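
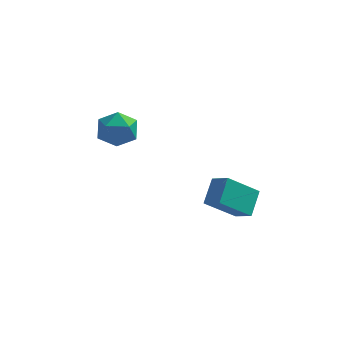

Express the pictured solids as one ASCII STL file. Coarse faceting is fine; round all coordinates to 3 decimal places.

solid 
facet normal -0.667 -0.392 0.633
outer loop
vertex 3.436 -3.088 -3.32
vertex 3.606 -1.847 -2.373
vertex 2.566 -2.531 -3.892
endloop
endfacet
facet normal -0.109 -0.790 -0.603
outer loop
vertex 3.994 -1.693 -5.247
vertex 3.436 -3.088 -3.32
vertex 2.566 -2.531 -3.892
endloop
endfacet
facet normal -0.667 -0.392 0.633
outer loop
vertex 2.566 -2.531 -3.892
vertex 3.606 -1.847 -2.373
vertex 2.737 -1.291 -2.945
endloop
endfacet
facet normal -0.737 0.472 -0.485
outer loop
vertex 2.737 -1.291 -2.945
vertex 3.994 -1.693 -5.247
vertex 2.566 -2.531 -3.892
endloop
endfacet
facet normal 0.737 -0.471 0.485
outer loop
vertex 3.436 -3.088 -3.32
vertex 5.034 -1.009 -3.728
vertex 3.606 -1.847 -2.373
endloop
endfacet
facet normal -0.108 -0.790 -0.603
outer loop
vertex 4.863 -2.249 -4.675
vertex 3.436 -3.088 -3.32
vertex 3.994 -1.693 -5.247
endloop
endfacet
facet normal 0.737 -0.471 0.484
outer loop
vertex 4.863 -2.249 -4.675
vertex 5.034 -1.009 -3.728
vertex 3.436 -3.088 -3.32
endloop
endfacet
facet normal 0.109 0.790 0.603
outer loop
vertex 3.606 -1.847 -2.373
vertex 5.034 -1.009 -3.728
vertex 2.737 -1.291 -2.945
endloop
endfacet
facet normal -0.737 0.471 -0.485
outer loop
vertex 4.164 -0.452 -4.3
vertex 3.994 -1.693 -5.247
vertex 2.737 -1.291 -2.945
endloop
endfacet
facet normal 0.109 0.790 0.604
outer loop
vertex 2.737 -1.291 -2.945
vertex 5.034 -1.009 -3.728
vertex 4.164 -0.452 -4.3
endloop
endfacet
facet normal 0.667 0.392 -0.633
outer loop
vertex 4.164 -0.452 -4.3
vertex 4.863 -2.249 -4.675
vertex 3.994 -1.693 -5.247
endloop
endfacet
facet normal 0.667 0.392 -0.633
outer loop
vertex 5.034 -1.009 -3.728
vertex 4.863 -2.249 -4.675
vertex 4.164 -0.452 -4.3
endloop
endfacet
facet normal -0.975 0.057 -0.215
outer loop
vertex -2.873 -0.078 -1.114
vertex -2.994 -1.213 -0.869
vertex -3.133 -0.416 -0.027
endloop
endfacet
facet normal -0.732 0.680 0.036
outer loop
vertex -2.873 -0.078 -1.114
vertex -3.133 -0.416 -0.027
vertex -2.352 0.434 -0.203
endloop
endfacet
facet normal -0.202 0.899 -0.389
outer loop
vertex -2.873 -0.078 -1.114
vertex -2.352 0.434 -0.203
vertex -1.731 0.162 -1.153
endloop
endfacet
facet normal -0.117 0.412 -0.904
outer loop
vertex -2.873 -0.078 -1.114
vertex -1.731 0.162 -1.153
vertex -2.128 -0.856 -1.565
endloop
endfacet
facet normal -0.595 -0.108 -0.796
outer loop
vertex -2.873 -0.078 -1.114
vertex -2.128 -0.856 -1.565
vertex -2.994 -1.213 -0.869
endloop
endfacet
facet normal -0.460 0.565 0.685
outer loop
vertex -2.352 0.434 -0.203
vertex -3.133 -0.416 -0.027
vertex -2.152 -0.384 0.605
endloop
endfacet
facet normal -0.852 -0.443 0.278
outer loop
vertex -3.133 -0.416 -0.027
vertex -2.994 -1.213 -0.869
vertex -2.549 -1.402 0.193
endloop
endfacet
facet normal -0.238 -0.711 -0.661
outer loop
vertex -2.994 -1.213 -0.869
vertex -2.128 -0.856 -1.565
vertex -1.928 -1.674 -0.757
endloop
endfacet
facet normal 0.534 0.130 -0.835
outer loop
vertex -2.128 -0.856 -1.565
vertex -1.731 0.162 -1.153
vertex -1.147 -0.824 -0.933
endloop
endfacet
facet normal 0.397 0.918 -0.003
outer loop
vertex -1.731 0.162 -1.153
vertex -2.352 0.434 -0.203
vertex -1.286 -0.027 -0.091
endloop
endfacet
facet normal 0.117 -0.412 0.904
outer loop
vertex -1.407 -1.162 0.154
vertex -2.152 -0.384 0.605
vertex -2.549 -1.402 0.193
endloop
endfacet
facet normal 0.202 -0.899 0.389
outer loop
vertex -1.407 -1.162 0.154
vertex -2.549 -1.402 0.193
vertex -1.928 -1.674 -0.757
endloop
endfacet
facet normal 0.732 -0.680 -0.036
outer loop
vertex -1.407 -1.162 0.154
vertex -1.928 -1.674 -0.757
vertex -1.147 -0.824 -0.933
endloop
endfacet
facet normal 0.975 -0.057 0.215
outer loop
vertex -1.407 -1.162 0.154
vertex -1.147 -0.824 -0.933
vertex -1.286 -0.027 -0.091
endloop
endfacet
facet normal 0.595 0.108 0.796
outer loop
vertex -1.407 -1.162 0.154
vertex -1.286 -0.027 -0.091
vertex -2.152 -0.384 0.605
endloop
endfacet
facet normal -0.534 -0.130 0.835
outer loop
vertex -2.549 -1.402 0.193
vertex -2.152 -0.384 0.605
vertex -3.133 -0.416 -0.027
endloop
endfacet
facet normal -0.397 -0.918 0.003
outer loop
vertex -1.928 -1.674 -0.757
vertex -2.549 -1.402 0.193
vertex -2.994 -1.213 -0.869
endloop
endfacet
facet normal 0.460 -0.565 -0.685
outer loop
vertex -1.147 -0.824 -0.933
vertex -1.928 -1.674 -0.757
vertex -2.128 -0.856 -1.565
endloop
endfacet
facet normal 0.852 0.443 -0.278
outer loop
vertex -1.286 -0.027 -0.091
vertex -1.147 -0.824 -0.933
vertex -1.731 0.162 -1.153
endloop
endfacet
facet normal 0.238 0.711 0.661
outer loop
vertex -2.152 -0.384 0.605
vertex -1.286 -0.027 -0.091
vertex -2.352 0.434 -0.203
endloop
endfacet

endsolid


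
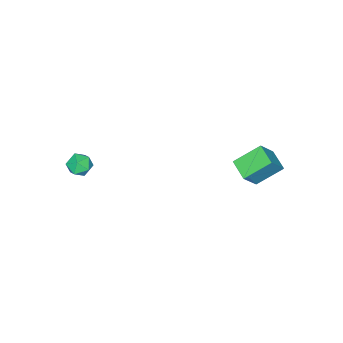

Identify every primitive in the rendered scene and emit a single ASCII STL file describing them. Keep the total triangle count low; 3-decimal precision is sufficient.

solid 
facet normal -0.644 0.517 0.564
outer loop
vertex -3.23 3.348 -0.109
vertex -2.63 4.491 -0.472
vertex -4.279 3.481 -1.427
endloop
endfacet
facet normal -0.448 -0.852 0.270
outer loop
vertex -3.07 2.509 -2.488
vertex -3.23 3.348 -0.109
vertex -4.279 3.481 -1.427
endloop
endfacet
facet normal -0.643 0.516 0.565
outer loop
vertex -4.279 3.481 -1.427
vertex -2.63 4.491 -0.472
vertex -3.68 4.624 -1.789
endloop
endfacet
facet normal -0.621 0.079 -0.780
outer loop
vertex -3.68 4.624 -1.789
vertex -3.07 2.509 -2.488
vertex -4.279 3.481 -1.427
endloop
endfacet
facet normal 0.621 -0.078 0.780
outer loop
vertex -3.23 3.348 -0.109
vertex -1.421 3.519 -1.533
vertex -2.63 4.491 -0.472
endloop
endfacet
facet normal -0.447 -0.852 0.271
outer loop
vertex -2.02 2.376 -1.171
vertex -3.23 3.348 -0.109
vertex -3.07 2.509 -2.488
endloop
endfacet
facet normal 0.621 -0.079 0.780
outer loop
vertex -2.02 2.376 -1.171
vertex -1.421 3.519 -1.533
vertex -3.23 3.348 -0.109
endloop
endfacet
facet normal 0.448 0.852 -0.271
outer loop
vertex -2.63 4.491 -0.472
vertex -1.421 3.519 -1.533
vertex -3.68 4.624 -1.789
endloop
endfacet
facet normal -0.621 0.079 -0.780
outer loop
vertex -2.47 3.652 -2.851
vertex -3.07 2.509 -2.488
vertex -3.68 4.624 -1.789
endloop
endfacet
facet normal 0.448 0.852 -0.270
outer loop
vertex -3.68 4.624 -1.789
vertex -1.421 3.519 -1.533
vertex -2.47 3.652 -2.851
endloop
endfacet
facet normal 0.643 -0.517 -0.565
outer loop
vertex -2.47 3.652 -2.851
vertex -2.02 2.376 -1.171
vertex -3.07 2.509 -2.488
endloop
endfacet
facet normal 0.644 -0.516 -0.565
outer loop
vertex -1.421 3.519 -1.533
vertex -2.02 2.376 -1.171
vertex -2.47 3.652 -2.851
endloop
endfacet
facet normal -0.059 0.056 0.997
outer loop
vertex 3.25 -3.392 -0.001
vertex 3.508 -4.168 0.058
vertex 4.052 -3.555 0.056
endloop
endfacet
facet normal 0.090 0.695 0.714
outer loop
vertex 3.25 -3.392 -0.001
vertex 4.052 -3.555 0.056
vertex 3.786 -2.982 -0.468
endloop
endfacet
facet normal -0.434 0.863 0.259
outer loop
vertex 3.25 -3.392 -0.001
vertex 3.786 -2.982 -0.468
vertex 3.077 -3.242 -0.789
endloop
endfacet
facet normal -0.907 0.329 0.262
outer loop
vertex 3.25 -3.392 -0.001
vertex 3.077 -3.242 -0.789
vertex 2.905 -3.975 -0.464
endloop
endfacet
facet normal -0.676 -0.170 0.717
outer loop
vertex 3.25 -3.392 -0.001
vertex 2.905 -3.975 -0.464
vertex 3.508 -4.168 0.058
endloop
endfacet
facet normal 0.695 0.634 0.340
outer loop
vertex 3.786 -2.982 -0.468
vertex 4.052 -3.555 0.056
vertex 4.375 -3.505 -0.696
endloop
endfacet
facet normal 0.452 -0.399 0.798
outer loop
vertex 4.052 -3.555 0.056
vertex 3.508 -4.168 0.058
vertex 4.203 -4.238 -0.371
endloop
endfacet
facet normal -0.544 -0.764 0.346
outer loop
vertex 3.508 -4.168 0.058
vertex 2.905 -3.975 -0.464
vertex 3.494 -4.498 -0.692
endloop
endfacet
facet normal -0.919 0.042 -0.392
outer loop
vertex 2.905 -3.975 -0.464
vertex 3.077 -3.242 -0.789
vertex 3.228 -3.925 -1.216
endloop
endfacet
facet normal -0.153 0.906 -0.396
outer loop
vertex 3.077 -3.242 -0.789
vertex 3.786 -2.982 -0.468
vertex 3.772 -3.312 -1.218
endloop
endfacet
facet normal 0.907 -0.329 -0.262
outer loop
vertex 4.03 -4.088 -1.159
vertex 4.375 -3.505 -0.696
vertex 4.203 -4.238 -0.371
endloop
endfacet
facet normal 0.434 -0.863 -0.259
outer loop
vertex 4.03 -4.088 -1.159
vertex 4.203 -4.238 -0.371
vertex 3.494 -4.498 -0.692
endloop
endfacet
facet normal -0.090 -0.695 -0.714
outer loop
vertex 4.03 -4.088 -1.159
vertex 3.494 -4.498 -0.692
vertex 3.228 -3.925 -1.216
endloop
endfacet
facet normal 0.059 -0.056 -0.997
outer loop
vertex 4.03 -4.088 -1.159
vertex 3.228 -3.925 -1.216
vertex 3.772 -3.312 -1.218
endloop
endfacet
facet normal 0.676 0.170 -0.717
outer loop
vertex 4.03 -4.088 -1.159
vertex 3.772 -3.312 -1.218
vertex 4.375 -3.505 -0.696
endloop
endfacet
facet normal 0.919 -0.042 0.392
outer loop
vertex 4.203 -4.238 -0.371
vertex 4.375 -3.505 -0.696
vertex 4.052 -3.555 0.056
endloop
endfacet
facet normal 0.153 -0.906 0.396
outer loop
vertex 3.494 -4.498 -0.692
vertex 4.203 -4.238 -0.371
vertex 3.508 -4.168 0.058
endloop
endfacet
facet normal -0.695 -0.634 -0.340
outer loop
vertex 3.228 -3.925 -1.216
vertex 3.494 -4.498 -0.692
vertex 2.905 -3.975 -0.464
endloop
endfacet
facet normal -0.452 0.399 -0.798
outer loop
vertex 3.772 -3.312 -1.218
vertex 3.228 -3.925 -1.216
vertex 3.077 -3.242 -0.789
endloop
endfacet
facet normal 0.544 0.764 -0.346
outer loop
vertex 4.375 -3.505 -0.696
vertex 3.772 -3.312 -1.218
vertex 3.786 -2.982 -0.468
endloop
endfacet

endsolid


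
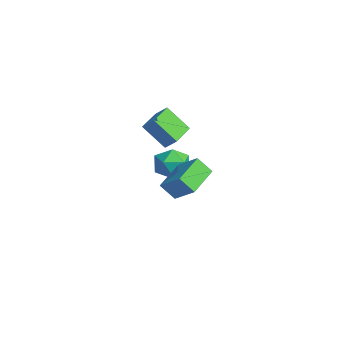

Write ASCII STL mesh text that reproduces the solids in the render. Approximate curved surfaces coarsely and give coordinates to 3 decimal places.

solid 
facet normal -0.164 0.960 -0.229
outer loop
vertex -3.364 2.278 -2.973
vertex -4.505 2.087 -2.958
vertex -3.96 2.411 -1.99
endloop
endfacet
facet normal 0.439 0.887 0.146
outer loop
vertex -3.364 2.278 -2.973
vertex -3.96 2.411 -1.99
vertex -2.925 1.896 -1.973
endloop
endfacet
facet normal 0.870 0.445 -0.212
outer loop
vertex -3.364 2.278 -2.973
vertex -2.925 1.896 -1.973
vertex -2.83 1.254 -2.93
endloop
endfacet
facet normal 0.534 0.245 -0.809
outer loop
vertex -3.364 2.278 -2.973
vertex -2.83 1.254 -2.93
vertex -3.806 1.372 -3.539
endloop
endfacet
facet normal -0.105 0.563 -0.820
outer loop
vertex -3.364 2.278 -2.973
vertex -3.806 1.372 -3.539
vertex -4.505 2.087 -2.958
endloop
endfacet
facet normal 0.275 0.577 0.769
outer loop
vertex -2.925 1.896 -1.973
vertex -3.96 2.411 -1.99
vertex -3.794 1.468 -1.341
endloop
endfacet
facet normal -0.700 0.695 0.162
outer loop
vertex -3.96 2.411 -1.99
vertex -4.505 2.087 -2.958
vertex -4.77 1.586 -1.95
endloop
endfacet
facet normal -0.605 0.054 -0.795
outer loop
vertex -4.505 2.087 -2.958
vertex -3.806 1.372 -3.539
vertex -4.675 0.944 -2.907
endloop
endfacet
facet normal 0.430 -0.459 -0.777
outer loop
vertex -3.806 1.372 -3.539
vertex -2.83 1.254 -2.93
vertex -3.64 0.429 -2.89
endloop
endfacet
facet normal 0.973 -0.136 0.188
outer loop
vertex -2.83 1.254 -2.93
vertex -2.925 1.896 -1.973
vertex -3.095 0.753 -1.922
endloop
endfacet
facet normal -0.534 -0.245 0.809
outer loop
vertex -4.236 0.562 -1.907
vertex -3.794 1.468 -1.341
vertex -4.77 1.586 -1.95
endloop
endfacet
facet normal -0.870 -0.445 0.212
outer loop
vertex -4.236 0.562 -1.907
vertex -4.77 1.586 -1.95
vertex -4.675 0.944 -2.907
endloop
endfacet
facet normal -0.439 -0.887 -0.146
outer loop
vertex -4.236 0.562 -1.907
vertex -4.675 0.944 -2.907
vertex -3.64 0.429 -2.89
endloop
endfacet
facet normal 0.164 -0.960 0.229
outer loop
vertex -4.236 0.562 -1.907
vertex -3.64 0.429 -2.89
vertex -3.095 0.753 -1.922
endloop
endfacet
facet normal 0.105 -0.563 0.820
outer loop
vertex -4.236 0.562 -1.907
vertex -3.095 0.753 -1.922
vertex -3.794 1.468 -1.341
endloop
endfacet
facet normal -0.430 0.459 0.777
outer loop
vertex -4.77 1.586 -1.95
vertex -3.794 1.468 -1.341
vertex -3.96 2.411 -1.99
endloop
endfacet
facet normal -0.973 0.136 -0.188
outer loop
vertex -4.675 0.944 -2.907
vertex -4.77 1.586 -1.95
vertex -4.505 2.087 -2.958
endloop
endfacet
facet normal -0.275 -0.577 -0.769
outer loop
vertex -3.64 0.429 -2.89
vertex -4.675 0.944 -2.907
vertex -3.806 1.372 -3.539
endloop
endfacet
facet normal 0.700 -0.695 -0.162
outer loop
vertex -3.095 0.753 -1.922
vertex -3.64 0.429 -2.89
vertex -2.83 1.254 -2.93
endloop
endfacet
facet normal 0.605 -0.054 0.795
outer loop
vertex -3.794 1.468 -1.341
vertex -3.095 0.753 -1.922
vertex -2.925 1.896 -1.973
endloop
endfacet
facet normal -0.492 -0.562 -0.665
outer loop
vertex -3.129 -0.389 0.946
vertex -4.635 0.742 1.104
vertex -2.462 0.696 -0.463
endloop
endfacet
facet normal 0.797 -0.598 -0.084
outer loop
vertex -2.005 1.218 0.156
vertex -3.129 -0.389 0.946
vertex -2.462 0.696 -0.463
endloop
endfacet
facet normal -0.492 -0.562 -0.665
outer loop
vertex -2.462 0.696 -0.463
vertex -4.635 0.742 1.104
vertex -3.968 1.827 -0.305
endloop
endfacet
facet normal 0.351 0.572 -0.741
outer loop
vertex -3.968 1.827 -0.305
vertex -2.005 1.218 0.156
vertex -2.462 0.696 -0.463
endloop
endfacet
facet normal -0.351 -0.572 0.741
outer loop
vertex -3.129 -0.389 0.946
vertex -4.178 1.264 1.723
vertex -4.635 0.742 1.104
endloop
endfacet
facet normal 0.797 -0.598 -0.084
outer loop
vertex -2.672 0.133 1.565
vertex -3.129 -0.389 0.946
vertex -2.005 1.218 0.156
endloop
endfacet
facet normal -0.351 -0.572 0.741
outer loop
vertex -2.672 0.133 1.565
vertex -4.178 1.264 1.723
vertex -3.129 -0.389 0.946
endloop
endfacet
facet normal -0.797 0.598 0.084
outer loop
vertex -4.635 0.742 1.104
vertex -4.178 1.264 1.723
vertex -3.968 1.827 -0.305
endloop
endfacet
facet normal 0.351 0.572 -0.741
outer loop
vertex -3.511 2.349 0.314
vertex -2.005 1.218 0.156
vertex -3.968 1.827 -0.305
endloop
endfacet
facet normal -0.797 0.598 0.084
outer loop
vertex -3.968 1.827 -0.305
vertex -4.178 1.264 1.723
vertex -3.511 2.349 0.314
endloop
endfacet
facet normal 0.492 0.562 0.665
outer loop
vertex -3.511 2.349 0.314
vertex -2.672 0.133 1.565
vertex -2.005 1.218 0.156
endloop
endfacet
facet normal 0.492 0.562 0.665
outer loop
vertex -4.178 1.264 1.723
vertex -2.672 0.133 1.565
vertex -3.511 2.349 0.314
endloop
endfacet
facet normal -0.666 -0.462 -0.585
outer loop
vertex 2.679 -0.922 -0.526
vertex 1.232 0.423 0.058
vertex 2.975 -0.214 -1.422
endloop
endfacet
facet normal 0.702 -0.653 -0.284
outer loop
vertex 4.028 0.517 -0.498
vertex 2.679 -0.922 -0.526
vertex 2.975 -0.214 -1.422
endloop
endfacet
facet normal -0.666 -0.463 -0.585
outer loop
vertex 2.975 -0.214 -1.422
vertex 1.232 0.423 0.058
vertex 1.528 1.131 -0.839
endloop
endfacet
facet normal 0.251 0.599 -0.760
outer loop
vertex 1.528 1.131 -0.839
vertex 4.028 0.517 -0.498
vertex 2.975 -0.214 -1.422
endloop
endfacet
facet normal -0.251 -0.600 0.760
outer loop
vertex 2.679 -0.922 -0.526
vertex 2.285 1.154 0.982
vertex 1.232 0.423 0.058
endloop
endfacet
facet normal 0.702 -0.653 -0.284
outer loop
vertex 3.732 -0.191 0.399
vertex 2.679 -0.922 -0.526
vertex 4.028 0.517 -0.498
endloop
endfacet
facet normal -0.251 -0.600 0.760
outer loop
vertex 3.732 -0.191 0.399
vertex 2.285 1.154 0.982
vertex 2.679 -0.922 -0.526
endloop
endfacet
facet normal -0.702 0.653 0.284
outer loop
vertex 1.232 0.423 0.058
vertex 2.285 1.154 0.982
vertex 1.528 1.131 -0.839
endloop
endfacet
facet normal 0.251 0.600 -0.760
outer loop
vertex 2.581 1.862 0.086
vertex 4.028 0.517 -0.498
vertex 1.528 1.131 -0.839
endloop
endfacet
facet normal -0.702 0.653 0.284
outer loop
vertex 1.528 1.131 -0.839
vertex 2.285 1.154 0.982
vertex 2.581 1.862 0.086
endloop
endfacet
facet normal 0.666 0.463 0.585
outer loop
vertex 2.581 1.862 0.086
vertex 3.732 -0.191 0.399
vertex 4.028 0.517 -0.498
endloop
endfacet
facet normal 0.666 0.463 0.585
outer loop
vertex 2.285 1.154 0.982
vertex 3.732 -0.191 0.399
vertex 2.581 1.862 0.086
endloop
endfacet

endsolid


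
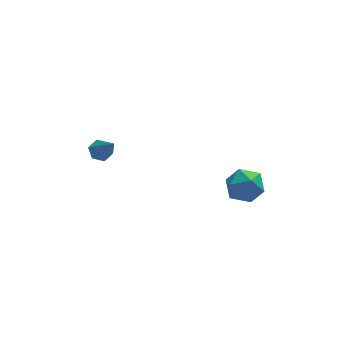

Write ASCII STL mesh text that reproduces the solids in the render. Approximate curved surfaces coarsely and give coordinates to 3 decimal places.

solid 
facet normal -0.263 0.581 -0.770
outer loop
vertex -3.218 -0.439 1.557
vertex -3.846 -0.359 1.832
vertex -3.34 0.082 1.992
endloop
endfacet
facet normal 0.984 0.131 0.119
outer loop
vertex -3.218 -0.439 1.557
vertex -3.34 0.082 1.992
vertex -3.294 -1.581 3.448
endloop
endfacet
facet normal -0.263 0.581 -0.770
outer loop
vertex -3.34 0.082 1.992
vertex -3.846 -0.359 1.832
vertex -3.968 0.162 2.267
endloop
endfacet
facet normal 0.381 0.615 0.690
outer loop
vertex -3.34 0.082 1.992
vertex -3.968 0.162 2.267
vertex -3.294 -1.581 3.448
endloop
endfacet
facet normal -0.263 0.581 -0.770
outer loop
vertex -3.968 0.162 2.267
vertex -3.846 -0.359 1.832
vertex -4.474 -0.279 2.107
endloop
endfacet
facet normal -0.531 0.325 0.783
outer loop
vertex -3.968 0.162 2.267
vertex -4.474 -0.279 2.107
vertex -3.294 -1.581 3.448
endloop
endfacet
facet normal -0.263 0.582 -0.769
outer loop
vertex -4.474 -0.279 2.107
vertex -3.846 -0.359 1.832
vertex -4.352 -0.8 1.671
endloop
endfacet
facet normal -0.840 -0.450 0.303
outer loop
vertex -4.474 -0.279 2.107
vertex -4.352 -0.8 1.671
vertex -3.294 -1.581 3.448
endloop
endfacet
facet normal -0.263 0.582 -0.769
outer loop
vertex -4.352 -0.8 1.671
vertex -3.846 -0.359 1.832
vertex -3.724 -0.88 1.396
endloop
endfacet
facet normal -0.237 -0.933 -0.269
outer loop
vertex -4.352 -0.8 1.671
vertex -3.724 -0.88 1.396
vertex -3.294 -1.581 3.448
endloop
endfacet
facet normal -0.263 0.582 -0.769
outer loop
vertex -3.724 -0.88 1.396
vertex -3.846 -0.359 1.832
vertex -3.218 -0.439 1.557
endloop
endfacet
facet normal 0.675 -0.643 -0.361
outer loop
vertex -3.724 -0.88 1.396
vertex -3.218 -0.439 1.557
vertex -3.294 -1.581 3.448
endloop
endfacet
facet normal -0.330 0.879 -0.343
outer loop
vertex 3.078 -2.36 -0.837
vertex 2.395 -2.254 0.09
vertex 3.474 -1.839 0.117
endloop
endfacet
facet normal 0.341 0.758 -0.556
outer loop
vertex 3.078 -2.36 -0.837
vertex 3.474 -1.839 0.117
vertex 4.153 -2.572 -0.466
endloop
endfacet
facet normal 0.349 0.149 -0.925
outer loop
vertex 3.078 -2.36 -0.837
vertex 4.153 -2.572 -0.466
vertex 3.493 -3.439 -0.854
endloop
endfacet
facet normal -0.318 -0.107 -0.942
outer loop
vertex 3.078 -2.36 -0.837
vertex 3.493 -3.439 -0.854
vertex 2.406 -3.243 -0.51
endloop
endfacet
facet normal -0.736 0.345 -0.582
outer loop
vertex 3.078 -2.36 -0.837
vertex 2.406 -3.243 -0.51
vertex 2.395 -2.254 0.09
endloop
endfacet
facet normal 0.744 0.668 0.027
outer loop
vertex 4.153 -2.572 -0.466
vertex 3.474 -1.839 0.117
vertex 4.134 -2.597 0.69
endloop
endfacet
facet normal -0.342 0.864 0.370
outer loop
vertex 3.474 -1.839 0.117
vertex 2.395 -2.254 0.09
vertex 3.047 -2.401 1.034
endloop
endfacet
facet normal -1.000 -0.001 -0.016
outer loop
vertex 2.395 -2.254 0.09
vertex 2.406 -3.243 -0.51
vertex 2.387 -3.268 0.646
endloop
endfacet
facet normal -0.322 -0.733 -0.599
outer loop
vertex 2.406 -3.243 -0.51
vertex 3.493 -3.439 -0.854
vertex 3.066 -4.001 0.063
endloop
endfacet
facet normal 0.756 -0.319 -0.572
outer loop
vertex 3.493 -3.439 -0.854
vertex 4.153 -2.572 -0.466
vertex 4.145 -3.586 0.09
endloop
endfacet
facet normal 0.318 0.107 0.942
outer loop
vertex 3.462 -3.48 1.017
vertex 4.134 -2.597 0.69
vertex 3.047 -2.401 1.034
endloop
endfacet
facet normal -0.349 -0.149 0.925
outer loop
vertex 3.462 -3.48 1.017
vertex 3.047 -2.401 1.034
vertex 2.387 -3.268 0.646
endloop
endfacet
facet normal -0.341 -0.758 0.556
outer loop
vertex 3.462 -3.48 1.017
vertex 2.387 -3.268 0.646
vertex 3.066 -4.001 0.063
endloop
endfacet
facet normal 0.330 -0.879 0.343
outer loop
vertex 3.462 -3.48 1.017
vertex 3.066 -4.001 0.063
vertex 4.145 -3.586 0.09
endloop
endfacet
facet normal 0.736 -0.345 0.582
outer loop
vertex 3.462 -3.48 1.017
vertex 4.145 -3.586 0.09
vertex 4.134 -2.597 0.69
endloop
endfacet
facet normal 0.322 0.733 0.599
outer loop
vertex 3.047 -2.401 1.034
vertex 4.134 -2.597 0.69
vertex 3.474 -1.839 0.117
endloop
endfacet
facet normal -0.756 0.319 0.572
outer loop
vertex 2.387 -3.268 0.646
vertex 3.047 -2.401 1.034
vertex 2.395 -2.254 0.09
endloop
endfacet
facet normal -0.744 -0.668 -0.027
outer loop
vertex 3.066 -4.001 0.063
vertex 2.387 -3.268 0.646
vertex 2.406 -3.243 -0.51
endloop
endfacet
facet normal 0.342 -0.864 -0.370
outer loop
vertex 4.145 -3.586 0.09
vertex 3.066 -4.001 0.063
vertex 3.493 -3.439 -0.854
endloop
endfacet
facet normal 1.000 0.001 0.016
outer loop
vertex 4.134 -2.597 0.69
vertex 4.145 -3.586 0.09
vertex 4.153 -2.572 -0.466
endloop
endfacet

endsolid


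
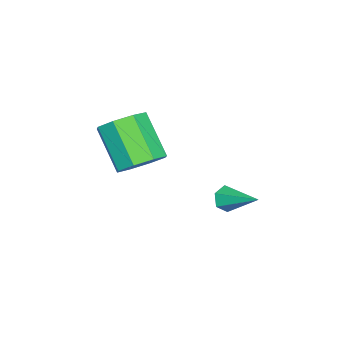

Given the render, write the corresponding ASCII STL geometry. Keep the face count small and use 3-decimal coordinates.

solid 
facet normal 0.425 0.553 -0.717
outer loop
vertex -0.816 0.477 -1.217
vertex -1.681 0.443 -1.756
vertex -1.297 1.067 -1.047
endloop
endfacet
facet normal 0.663 0.349 0.662
outer loop
vertex -0.816 0.477 -1.217
vertex -1.297 1.067 -1.047
vertex -1.713 -0.689 0.296
endloop
endfacet
facet normal 0.662 0.350 0.663
outer loop
vertex -1.713 -0.689 0.296
vertex -1.297 1.067 -1.047
vertex -2.195 -0.098 0.465
endloop
endfacet
facet normal -0.425 -0.552 0.717
outer loop
vertex -1.713 -0.689 0.296
vertex -2.195 -0.098 0.465
vertex -2.579 -0.723 -0.244
endloop
endfacet
facet normal 0.426 0.552 -0.717
outer loop
vertex -1.297 1.067 -1.047
vertex -1.681 0.443 -1.756
vertex -2.003 1.292 -1.293
endloop
endfacet
facet normal 0.033 0.782 0.622
outer loop
vertex -1.297 1.067 -1.047
vertex -2.003 1.292 -1.293
vertex -2.195 -0.098 0.465
endloop
endfacet
facet normal 0.033 0.782 0.622
outer loop
vertex -2.195 -0.098 0.465
vertex -2.003 1.292 -1.293
vertex -2.901 0.127 0.22
endloop
endfacet
facet normal -0.425 -0.552 0.717
outer loop
vertex -2.195 -0.098 0.465
vertex -2.901 0.127 0.22
vertex -2.579 -0.723 -0.244
endloop
endfacet
facet normal 0.425 0.552 -0.717
outer loop
vertex -2.003 1.292 -1.293
vertex -1.681 0.443 -1.756
vertex -2.521 1.02 -1.81
endloop
endfacet
facet normal -0.615 0.757 0.218
outer loop
vertex -2.003 1.292 -1.293
vertex -2.521 1.02 -1.81
vertex -2.901 0.127 0.22
endloop
endfacet
facet normal -0.617 0.757 0.217
outer loop
vertex -2.901 0.127 0.22
vertex -2.521 1.02 -1.81
vertex -3.418 -0.146 -0.297
endloop
endfacet
facet normal -0.425 -0.552 0.717
outer loop
vertex -2.901 0.127 0.22
vertex -3.418 -0.146 -0.297
vertex -2.579 -0.723 -0.244
endloop
endfacet
facet normal 0.425 0.552 -0.717
outer loop
vertex -2.521 1.02 -1.81
vertex -1.681 0.443 -1.756
vertex -2.547 0.409 -2.296
endloop
endfacet
facet normal -0.905 0.288 -0.314
outer loop
vertex -2.521 1.02 -1.81
vertex -2.547 0.409 -2.296
vertex -3.418 -0.146 -0.297
endloop
endfacet
facet normal -0.905 0.288 -0.314
outer loop
vertex -3.418 -0.146 -0.297
vertex -2.547 0.409 -2.296
vertex -3.444 -0.757 -0.783
endloop
endfacet
facet normal -0.425 -0.552 0.717
outer loop
vertex -3.418 -0.146 -0.297
vertex -3.444 -0.757 -0.783
vertex -2.579 -0.723 -0.244
endloop
endfacet
facet normal 0.425 0.552 -0.717
outer loop
vertex -2.547 0.409 -2.296
vertex -1.681 0.443 -1.756
vertex -2.065 -0.182 -2.465
endloop
endfacet
facet normal -0.662 -0.350 -0.663
outer loop
vertex -2.547 0.409 -2.296
vertex -2.065 -0.182 -2.465
vertex -3.444 -0.757 -0.783
endloop
endfacet
facet normal -0.663 -0.349 -0.663
outer loop
vertex -3.444 -0.757 -0.783
vertex -2.065 -0.182 -2.465
vertex -2.963 -1.347 -0.953
endloop
endfacet
facet normal -0.425 -0.553 0.717
outer loop
vertex -3.444 -0.757 -0.783
vertex -2.963 -1.347 -0.953
vertex -2.579 -0.723 -0.244
endloop
endfacet
facet normal 0.425 0.552 -0.717
outer loop
vertex -2.065 -0.182 -2.465
vertex -1.681 0.443 -1.756
vertex -1.359 -0.407 -2.22
endloop
endfacet
facet normal -0.033 -0.782 -0.622
outer loop
vertex -2.065 -0.182 -2.465
vertex -1.359 -0.407 -2.22
vertex -2.963 -1.347 -0.953
endloop
endfacet
facet normal -0.033 -0.782 -0.622
outer loop
vertex -2.963 -1.347 -0.953
vertex -1.359 -0.407 -2.22
vertex -2.257 -1.572 -0.707
endloop
endfacet
facet normal -0.426 -0.552 0.717
outer loop
vertex -2.963 -1.347 -0.953
vertex -2.257 -1.572 -0.707
vertex -2.579 -0.723 -0.244
endloop
endfacet
facet normal 0.425 0.552 -0.717
outer loop
vertex -1.359 -0.407 -2.22
vertex -1.681 0.443 -1.756
vertex -0.842 -0.134 -1.703
endloop
endfacet
facet normal 0.617 -0.757 -0.217
outer loop
vertex -1.359 -0.407 -2.22
vertex -0.842 -0.134 -1.703
vertex -2.257 -1.572 -0.707
endloop
endfacet
facet normal 0.616 -0.757 -0.218
outer loop
vertex -2.257 -1.572 -0.707
vertex -0.842 -0.134 -1.703
vertex -1.739 -1.3 -0.19
endloop
endfacet
facet normal -0.425 -0.552 0.717
outer loop
vertex -2.257 -1.572 -0.707
vertex -1.739 -1.3 -0.19
vertex -2.579 -0.723 -0.244
endloop
endfacet
facet normal 0.425 0.552 -0.717
outer loop
vertex -0.842 -0.134 -1.703
vertex -1.681 0.443 -1.756
vertex -0.816 0.477 -1.217
endloop
endfacet
facet normal 0.905 -0.288 0.314
outer loop
vertex -0.842 -0.134 -1.703
vertex -0.816 0.477 -1.217
vertex -1.739 -1.3 -0.19
endloop
endfacet
facet normal 0.905 -0.288 0.314
outer loop
vertex -1.739 -1.3 -0.19
vertex -0.816 0.477 -1.217
vertex -1.713 -0.689 0.296
endloop
endfacet
facet normal -0.425 -0.552 0.717
outer loop
vertex -1.739 -1.3 -0.19
vertex -1.713 -0.689 0.296
vertex -2.579 -0.723 -0.244
endloop
endfacet
facet normal -0.347 -0.828 -0.441
outer loop
vertex -3.107 3.267 -4.689
vertex -3.386 3.108 -4.171
vertex -3.679 3.45 -4.582
endloop
endfacet
facet normal 0.087 0.692 -0.717
outer loop
vertex -3.107 3.267 -4.689
vertex -3.679 3.45 -4.582
vertex -2.774 4.572 -3.389
endloop
endfacet
facet normal -0.346 -0.828 -0.442
outer loop
vertex -3.679 3.45 -4.582
vertex -3.386 3.108 -4.171
vertex -3.958 3.29 -4.064
endloop
endfacet
facet normal -0.686 0.712 -0.149
outer loop
vertex -3.679 3.45 -4.582
vertex -3.958 3.29 -4.064
vertex -2.774 4.572 -3.389
endloop
endfacet
facet normal -0.346 -0.828 -0.442
outer loop
vertex -3.958 3.29 -4.064
vertex -3.386 3.108 -4.171
vertex -3.665 2.948 -3.653
endloop
endfacet
facet normal -0.673 0.257 0.693
outer loop
vertex -3.958 3.29 -4.064
vertex -3.665 2.948 -3.653
vertex -2.774 4.572 -3.389
endloop
endfacet
facet normal -0.347 -0.827 -0.442
outer loop
vertex -3.665 2.948 -3.653
vertex -3.386 3.108 -4.171
vertex -3.093 2.765 -3.76
endloop
endfacet
facet normal 0.111 -0.219 0.969
outer loop
vertex -3.665 2.948 -3.653
vertex -3.093 2.765 -3.76
vertex -2.774 4.572 -3.389
endloop
endfacet
facet normal -0.347 -0.827 -0.442
outer loop
vertex -3.093 2.765 -3.76
vertex -3.386 3.108 -4.171
vertex -2.814 2.925 -4.278
endloop
endfacet
facet normal 0.884 -0.239 0.402
outer loop
vertex -3.093 2.765 -3.76
vertex -2.814 2.925 -4.278
vertex -2.774 4.572 -3.389
endloop
endfacet
facet normal -0.347 -0.828 -0.441
outer loop
vertex -2.814 2.925 -4.278
vertex -3.386 3.108 -4.171
vertex -3.107 3.267 -4.689
endloop
endfacet
facet normal 0.871 0.217 -0.441
outer loop
vertex -2.814 2.925 -4.278
vertex -3.107 3.267 -4.689
vertex -2.774 4.572 -3.389
endloop
endfacet

endsolid


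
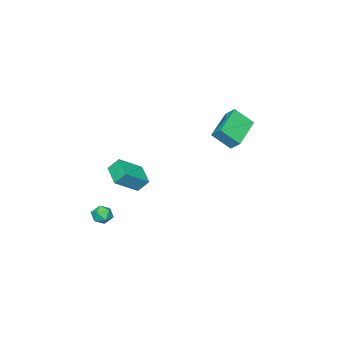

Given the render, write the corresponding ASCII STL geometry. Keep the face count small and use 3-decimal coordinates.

solid 
facet normal -0.394 0.621 -0.678
outer loop
vertex -4.633 0.549 3.768
vertex -2.649 1.077 3.097
vertex -4.655 -0.069 3.215
endloop
endfacet
facet normal -0.918 -0.245 0.310
outer loop
vertex -4.091 -0.957 4.183
vertex -4.633 0.549 3.768
vertex -4.655 -0.069 3.215
endloop
endfacet
facet normal -0.395 0.621 -0.677
outer loop
vertex -4.655 -0.069 3.215
vertex -2.649 1.077 3.097
vertex -2.671 0.459 2.543
endloop
endfacet
facet normal -0.028 -0.745 -0.667
outer loop
vertex -2.671 0.459 2.543
vertex -4.091 -0.957 4.183
vertex -4.655 -0.069 3.215
endloop
endfacet
facet normal 0.027 0.745 0.667
outer loop
vertex -4.633 0.549 3.768
vertex -2.085 0.189 4.065
vertex -2.649 1.077 3.097
endloop
endfacet
facet normal -0.919 -0.245 0.310
outer loop
vertex -4.069 -0.339 4.737
vertex -4.633 0.549 3.768
vertex -4.091 -0.957 4.183
endloop
endfacet
facet normal 0.028 0.745 0.667
outer loop
vertex -4.069 -0.339 4.737
vertex -2.085 0.189 4.065
vertex -4.633 0.549 3.768
endloop
endfacet
facet normal 0.919 0.245 -0.310
outer loop
vertex -2.649 1.077 3.097
vertex -2.085 0.189 4.065
vertex -2.671 0.459 2.543
endloop
endfacet
facet normal -0.027 -0.745 -0.667
outer loop
vertex -2.107 -0.429 3.512
vertex -4.091 -0.957 4.183
vertex -2.671 0.459 2.543
endloop
endfacet
facet normal 0.919 0.245 -0.310
outer loop
vertex -2.671 0.459 2.543
vertex -2.085 0.189 4.065
vertex -2.107 -0.429 3.512
endloop
endfacet
facet normal 0.394 -0.621 0.677
outer loop
vertex -2.107 -0.429 3.512
vertex -4.069 -0.339 4.737
vertex -4.091 -0.957 4.183
endloop
endfacet
facet normal 0.395 -0.620 0.678
outer loop
vertex -2.085 0.189 4.065
vertex -4.069 -0.339 4.737
vertex -2.107 -0.429 3.512
endloop
endfacet
facet normal -0.357 0.543 0.760
outer loop
vertex 2.704 -2.826 2.895
vertex 3.451 -1.735 2.466
vertex 1.42 -2.325 1.933
endloop
endfacet
facet normal -0.537 -0.785 0.309
outer loop
vertex 1.749 -2.825 1.234
vertex 2.704 -2.826 2.895
vertex 1.42 -2.325 1.933
endloop
endfacet
facet normal -0.357 0.544 0.760
outer loop
vertex 1.42 -2.325 1.933
vertex 3.451 -1.735 2.466
vertex 2.168 -1.234 1.504
endloop
endfacet
facet normal -0.764 0.298 -0.573
outer loop
vertex 2.168 -1.234 1.504
vertex 1.749 -2.825 1.234
vertex 1.42 -2.325 1.933
endloop
endfacet
facet normal 0.764 -0.298 0.573
outer loop
vertex 2.704 -2.826 2.895
vertex 3.78 -2.235 1.767
vertex 3.451 -1.735 2.466
endloop
endfacet
facet normal -0.538 -0.784 0.309
outer loop
vertex 3.032 -3.326 2.196
vertex 2.704 -2.826 2.895
vertex 1.749 -2.825 1.234
endloop
endfacet
facet normal 0.764 -0.299 0.572
outer loop
vertex 3.032 -3.326 2.196
vertex 3.78 -2.235 1.767
vertex 2.704 -2.826 2.895
endloop
endfacet
facet normal 0.538 0.785 -0.308
outer loop
vertex 3.451 -1.735 2.466
vertex 3.78 -2.235 1.767
vertex 2.168 -1.234 1.504
endloop
endfacet
facet normal -0.764 0.298 -0.572
outer loop
vertex 2.496 -1.734 0.805
vertex 1.749 -2.825 1.234
vertex 2.168 -1.234 1.504
endloop
endfacet
facet normal 0.538 0.785 -0.309
outer loop
vertex 2.168 -1.234 1.504
vertex 3.78 -2.235 1.767
vertex 2.496 -1.734 0.805
endloop
endfacet
facet normal 0.357 -0.543 -0.760
outer loop
vertex 2.496 -1.734 0.805
vertex 3.032 -3.326 2.196
vertex 1.749 -2.825 1.234
endloop
endfacet
facet normal 0.357 -0.544 -0.760
outer loop
vertex 3.78 -2.235 1.767
vertex 3.032 -3.326 2.196
vertex 2.496 -1.734 0.805
endloop
endfacet
facet normal 0.237 0.191 0.953
outer loop
vertex 3.622 -2.773 -0.544
vertex 3.605 -3.411 -0.412
vertex 4.162 -3.133 -0.606
endloop
endfacet
facet normal 0.515 0.684 0.516
outer loop
vertex 3.622 -2.773 -0.544
vertex 4.162 -3.133 -0.606
vertex 4.017 -2.684 -1.056
endloop
endfacet
facet normal -0.020 0.988 0.156
outer loop
vertex 3.622 -2.773 -0.544
vertex 4.017 -2.684 -1.056
vertex 3.37 -2.684 -1.139
endloop
endfacet
facet normal -0.630 0.683 0.369
outer loop
vertex 3.622 -2.773 -0.544
vertex 3.37 -2.684 -1.139
vertex 3.116 -3.133 -0.741
endloop
endfacet
facet normal -0.471 0.191 0.861
outer loop
vertex 3.622 -2.773 -0.544
vertex 3.116 -3.133 -0.741
vertex 3.605 -3.411 -0.412
endloop
endfacet
facet normal 0.936 0.350 0.047
outer loop
vertex 4.017 -2.684 -1.056
vertex 4.162 -3.133 -0.606
vertex 4.244 -3.267 -1.239
endloop
endfacet
facet normal 0.485 -0.446 0.752
outer loop
vertex 4.162 -3.133 -0.606
vertex 3.605 -3.411 -0.412
vertex 3.99 -3.716 -0.841
endloop
endfacet
facet normal -0.660 -0.447 0.604
outer loop
vertex 3.605 -3.411 -0.412
vertex 3.116 -3.133 -0.741
vertex 3.343 -3.716 -0.924
endloop
endfacet
facet normal -0.917 0.348 -0.193
outer loop
vertex 3.116 -3.133 -0.741
vertex 3.37 -2.684 -1.139
vertex 3.198 -3.267 -1.374
endloop
endfacet
facet normal 0.069 0.841 -0.536
outer loop
vertex 3.37 -2.684 -1.139
vertex 4.017 -2.684 -1.056
vertex 3.755 -2.989 -1.568
endloop
endfacet
facet normal 0.630 -0.683 -0.369
outer loop
vertex 3.738 -3.627 -1.436
vertex 4.244 -3.267 -1.239
vertex 3.99 -3.716 -0.841
endloop
endfacet
facet normal 0.020 -0.988 -0.156
outer loop
vertex 3.738 -3.627 -1.436
vertex 3.99 -3.716 -0.841
vertex 3.343 -3.716 -0.924
endloop
endfacet
facet normal -0.515 -0.684 -0.516
outer loop
vertex 3.738 -3.627 -1.436
vertex 3.343 -3.716 -0.924
vertex 3.198 -3.267 -1.374
endloop
endfacet
facet normal -0.237 -0.191 -0.953
outer loop
vertex 3.738 -3.627 -1.436
vertex 3.198 -3.267 -1.374
vertex 3.755 -2.989 -1.568
endloop
endfacet
facet normal 0.471 -0.191 -0.861
outer loop
vertex 3.738 -3.627 -1.436
vertex 3.755 -2.989 -1.568
vertex 4.244 -3.267 -1.239
endloop
endfacet
facet normal 0.917 -0.348 0.193
outer loop
vertex 3.99 -3.716 -0.841
vertex 4.244 -3.267 -1.239
vertex 4.162 -3.133 -0.606
endloop
endfacet
facet normal -0.069 -0.841 0.536
outer loop
vertex 3.343 -3.716 -0.924
vertex 3.99 -3.716 -0.841
vertex 3.605 -3.411 -0.412
endloop
endfacet
facet normal -0.936 -0.350 -0.047
outer loop
vertex 3.198 -3.267 -1.374
vertex 3.343 -3.716 -0.924
vertex 3.116 -3.133 -0.741
endloop
endfacet
facet normal -0.485 0.446 -0.752
outer loop
vertex 3.755 -2.989 -1.568
vertex 3.198 -3.267 -1.374
vertex 3.37 -2.684 -1.139
endloop
endfacet
facet normal 0.660 0.447 -0.604
outer loop
vertex 4.244 -3.267 -1.239
vertex 3.755 -2.989 -1.568
vertex 4.017 -2.684 -1.056
endloop
endfacet

endsolid


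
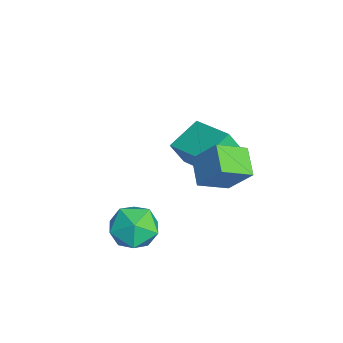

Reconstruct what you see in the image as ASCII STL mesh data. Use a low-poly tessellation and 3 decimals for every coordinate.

solid 
facet normal -0.556 0.740 0.379
outer loop
vertex -0.746 0.132 2.145
vertex 0.616 0.933 2.582
vertex -0.734 0.581 1.286
endloop
endfacet
facet normal -0.831 -0.489 -0.267
outer loop
vertex -0.016 -0.373 0.798
vertex -0.746 0.132 2.145
vertex -0.734 0.581 1.286
endloop
endfacet
facet normal -0.556 0.740 0.379
outer loop
vertex -0.734 0.581 1.286
vertex 0.616 0.933 2.582
vertex 0.628 1.382 1.723
endloop
endfacet
facet normal 0.012 0.463 -0.886
outer loop
vertex 0.628 1.382 1.723
vertex -0.016 -0.373 0.798
vertex -0.734 0.581 1.286
endloop
endfacet
facet normal -0.012 -0.463 0.886
outer loop
vertex -0.746 0.132 2.145
vertex 1.334 -0.021 2.094
vertex 0.616 0.933 2.582
endloop
endfacet
facet normal -0.831 -0.489 -0.267
outer loop
vertex -0.028 -0.822 1.657
vertex -0.746 0.132 2.145
vertex -0.016 -0.373 0.798
endloop
endfacet
facet normal -0.012 -0.463 0.886
outer loop
vertex -0.028 -0.822 1.657
vertex 1.334 -0.021 2.094
vertex -0.746 0.132 2.145
endloop
endfacet
facet normal 0.831 0.489 0.267
outer loop
vertex 0.616 0.933 2.582
vertex 1.334 -0.021 2.094
vertex 0.628 1.382 1.723
endloop
endfacet
facet normal 0.012 0.463 -0.886
outer loop
vertex 1.346 0.428 1.235
vertex -0.016 -0.373 0.798
vertex 0.628 1.382 1.723
endloop
endfacet
facet normal 0.831 0.489 0.267
outer loop
vertex 0.628 1.382 1.723
vertex 1.334 -0.021 2.094
vertex 1.346 0.428 1.235
endloop
endfacet
facet normal 0.556 -0.740 -0.379
outer loop
vertex 1.346 0.428 1.235
vertex -0.028 -0.822 1.657
vertex -0.016 -0.373 0.798
endloop
endfacet
facet normal 0.556 -0.740 -0.379
outer loop
vertex 1.334 -0.021 2.094
vertex -0.028 -0.822 1.657
vertex 1.346 0.428 1.235
endloop
endfacet
facet normal 0.062 0.034 0.998
outer loop
vertex 3.373 -1.897 1.812
vertex 3.264 -2.773 1.849
vertex 4.076 -2.431 1.787
endloop
endfacet
facet normal 0.447 0.556 0.700
outer loop
vertex 3.373 -1.897 1.812
vertex 4.076 -2.431 1.787
vertex 4.036 -1.728 1.254
endloop
endfacet
facet normal 0.010 0.954 0.300
outer loop
vertex 3.373 -1.897 1.812
vertex 4.036 -1.728 1.254
vertex 3.2 -1.635 0.986
endloop
endfacet
facet normal -0.646 0.678 0.350
outer loop
vertex 3.373 -1.897 1.812
vertex 3.2 -1.635 0.986
vertex 2.722 -2.281 1.354
endloop
endfacet
facet normal -0.614 0.109 0.781
outer loop
vertex 3.373 -1.897 1.812
vertex 2.722 -2.281 1.354
vertex 3.264 -2.773 1.849
endloop
endfacet
facet normal 0.929 0.256 0.269
outer loop
vertex 4.036 -1.728 1.254
vertex 4.076 -2.431 1.787
vertex 4.338 -2.499 0.946
endloop
endfacet
facet normal 0.305 -0.588 0.749
outer loop
vertex 4.076 -2.431 1.787
vertex 3.264 -2.773 1.849
vertex 3.86 -3.145 1.314
endloop
endfacet
facet normal -0.789 -0.468 0.398
outer loop
vertex 3.264 -2.773 1.849
vertex 2.722 -2.281 1.354
vertex 3.024 -3.052 1.046
endloop
endfacet
facet normal -0.841 0.452 -0.298
outer loop
vertex 2.722 -2.281 1.354
vertex 3.2 -1.635 0.986
vertex 2.984 -2.349 0.513
endloop
endfacet
facet normal 0.221 0.899 -0.378
outer loop
vertex 3.2 -1.635 0.986
vertex 4.036 -1.728 1.254
vertex 3.796 -2.007 0.451
endloop
endfacet
facet normal 0.646 -0.678 -0.350
outer loop
vertex 3.687 -2.883 0.488
vertex 4.338 -2.499 0.946
vertex 3.86 -3.145 1.314
endloop
endfacet
facet normal -0.010 -0.954 -0.300
outer loop
vertex 3.687 -2.883 0.488
vertex 3.86 -3.145 1.314
vertex 3.024 -3.052 1.046
endloop
endfacet
facet normal -0.447 -0.556 -0.700
outer loop
vertex 3.687 -2.883 0.488
vertex 3.024 -3.052 1.046
vertex 2.984 -2.349 0.513
endloop
endfacet
facet normal -0.062 -0.034 -0.998
outer loop
vertex 3.687 -2.883 0.488
vertex 2.984 -2.349 0.513
vertex 3.796 -2.007 0.451
endloop
endfacet
facet normal 0.614 -0.109 -0.781
outer loop
vertex 3.687 -2.883 0.488
vertex 3.796 -2.007 0.451
vertex 4.338 -2.499 0.946
endloop
endfacet
facet normal 0.841 -0.452 0.298
outer loop
vertex 3.86 -3.145 1.314
vertex 4.338 -2.499 0.946
vertex 4.076 -2.431 1.787
endloop
endfacet
facet normal -0.221 -0.899 0.378
outer loop
vertex 3.024 -3.052 1.046
vertex 3.86 -3.145 1.314
vertex 3.264 -2.773 1.849
endloop
endfacet
facet normal -0.929 -0.256 -0.269
outer loop
vertex 2.984 -2.349 0.513
vertex 3.024 -3.052 1.046
vertex 2.722 -2.281 1.354
endloop
endfacet
facet normal -0.305 0.588 -0.749
outer loop
vertex 3.796 -2.007 0.451
vertex 2.984 -2.349 0.513
vertex 3.2 -1.635 0.986
endloop
endfacet
facet normal 0.789 0.468 -0.398
outer loop
vertex 4.338 -2.499 0.946
vertex 3.796 -2.007 0.451
vertex 4.036 -1.728 1.254
endloop
endfacet
facet normal -0.360 -0.513 -0.779
outer loop
vertex 2.291 -0.472 3.082
vertex 2.021 0.523 2.551
vertex 3.222 -0.455 2.64
endloop
endfacet
facet normal 0.233 -0.858 0.458
outer loop
vertex 3.679 0.197 3.629
vertex 2.291 -0.472 3.082
vertex 3.222 -0.455 2.64
endloop
endfacet
facet normal -0.361 -0.514 -0.779
outer loop
vertex 3.222 -0.455 2.64
vertex 2.021 0.523 2.551
vertex 2.951 0.54 2.109
endloop
endfacet
facet normal 0.903 0.017 -0.429
outer loop
vertex 2.951 0.54 2.109
vertex 3.679 0.197 3.629
vertex 3.222 -0.455 2.64
endloop
endfacet
facet normal -0.903 -0.017 0.428
outer loop
vertex 2.291 -0.472 3.082
vertex 2.478 1.175 3.54
vertex 2.021 0.523 2.551
endloop
endfacet
facet normal 0.233 -0.858 0.458
outer loop
vertex 2.749 0.18 4.071
vertex 2.291 -0.472 3.082
vertex 3.679 0.197 3.629
endloop
endfacet
facet normal -0.903 -0.017 0.429
outer loop
vertex 2.749 0.18 4.071
vertex 2.478 1.175 3.54
vertex 2.291 -0.472 3.082
endloop
endfacet
facet normal -0.233 0.858 -0.458
outer loop
vertex 2.021 0.523 2.551
vertex 2.478 1.175 3.54
vertex 2.951 0.54 2.109
endloop
endfacet
facet normal 0.903 0.016 -0.429
outer loop
vertex 3.409 1.192 3.098
vertex 3.679 0.197 3.629
vertex 2.951 0.54 2.109
endloop
endfacet
facet normal -0.233 0.858 -0.458
outer loop
vertex 2.951 0.54 2.109
vertex 2.478 1.175 3.54
vertex 3.409 1.192 3.098
endloop
endfacet
facet normal 0.361 0.513 0.779
outer loop
vertex 3.409 1.192 3.098
vertex 2.749 0.18 4.071
vertex 3.679 0.197 3.629
endloop
endfacet
facet normal 0.360 0.514 0.779
outer loop
vertex 2.478 1.175 3.54
vertex 2.749 0.18 4.071
vertex 3.409 1.192 3.098
endloop
endfacet

endsolid


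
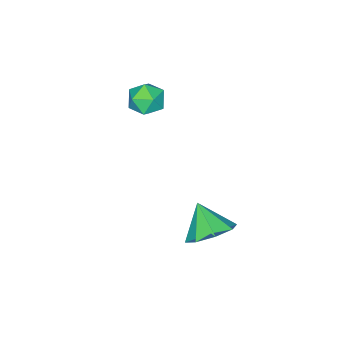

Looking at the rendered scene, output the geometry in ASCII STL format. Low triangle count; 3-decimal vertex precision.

solid 
facet normal 0.443 0.155 0.883
outer loop
vertex -2.14 0.567 4.1
vertex -2.401 -0.031 4.336
vertex -1.781 -0.022 4.023
endloop
endfacet
facet normal 0.818 0.453 0.354
outer loop
vertex -2.14 0.567 4.1
vertex -1.781 -0.022 4.023
vertex -1.81 0.437 3.503
endloop
endfacet
facet normal 0.394 0.919 0.018
outer loop
vertex -2.14 0.567 4.1
vertex -1.81 0.437 3.503
vertex -2.448 0.711 3.495
endloop
endfacet
facet normal -0.242 0.909 0.339
outer loop
vertex -2.14 0.567 4.1
vertex -2.448 0.711 3.495
vertex -2.812 0.422 4.01
endloop
endfacet
facet normal -0.211 0.437 0.874
outer loop
vertex -2.14 0.567 4.1
vertex -2.812 0.422 4.01
vertex -2.401 -0.031 4.336
endloop
endfacet
facet normal 0.992 -0.063 -0.111
outer loop
vertex -1.81 0.437 3.503
vertex -1.781 -0.022 4.023
vertex -1.868 -0.242 3.37
endloop
endfacet
facet normal 0.385 -0.543 0.746
outer loop
vertex -1.781 -0.022 4.023
vertex -2.401 -0.031 4.336
vertex -2.232 -0.531 3.885
endloop
endfacet
facet normal -0.675 -0.086 0.732
outer loop
vertex -2.401 -0.031 4.336
vertex -2.812 0.422 4.01
vertex -2.87 -0.257 3.877
endloop
endfacet
facet normal -0.724 0.677 -0.132
outer loop
vertex -2.812 0.422 4.01
vertex -2.448 0.711 3.495
vertex -2.899 0.202 3.357
endloop
endfacet
facet normal 0.306 0.693 -0.653
outer loop
vertex -2.448 0.711 3.495
vertex -1.81 0.437 3.503
vertex -2.279 0.211 3.044
endloop
endfacet
facet normal 0.242 -0.909 -0.339
outer loop
vertex -2.54 -0.387 3.28
vertex -1.868 -0.242 3.37
vertex -2.232 -0.531 3.885
endloop
endfacet
facet normal -0.394 -0.919 -0.018
outer loop
vertex -2.54 -0.387 3.28
vertex -2.232 -0.531 3.885
vertex -2.87 -0.257 3.877
endloop
endfacet
facet normal -0.818 -0.453 -0.354
outer loop
vertex -2.54 -0.387 3.28
vertex -2.87 -0.257 3.877
vertex -2.899 0.202 3.357
endloop
endfacet
facet normal -0.443 -0.155 -0.883
outer loop
vertex -2.54 -0.387 3.28
vertex -2.899 0.202 3.357
vertex -2.279 0.211 3.044
endloop
endfacet
facet normal 0.211 -0.437 -0.874
outer loop
vertex -2.54 -0.387 3.28
vertex -2.279 0.211 3.044
vertex -1.868 -0.242 3.37
endloop
endfacet
facet normal 0.724 -0.677 0.132
outer loop
vertex -2.232 -0.531 3.885
vertex -1.868 -0.242 3.37
vertex -1.781 -0.022 4.023
endloop
endfacet
facet normal -0.306 -0.693 0.653
outer loop
vertex -2.87 -0.257 3.877
vertex -2.232 -0.531 3.885
vertex -2.401 -0.031 4.336
endloop
endfacet
facet normal -0.992 0.063 0.111
outer loop
vertex -2.899 0.202 3.357
vertex -2.87 -0.257 3.877
vertex -2.812 0.422 4.01
endloop
endfacet
facet normal -0.385 0.543 -0.746
outer loop
vertex -2.279 0.211 3.044
vertex -2.899 0.202 3.357
vertex -2.448 0.711 3.495
endloop
endfacet
facet normal 0.675 0.086 -0.732
outer loop
vertex -1.868 -0.242 3.37
vertex -2.279 0.211 3.044
vertex -1.81 0.437 3.503
endloop
endfacet
facet normal 0.221 0.647 -0.730
outer loop
vertex 0.048 4.109 0.811
vertex -0.769 4.055 0.516
vertex -0.354 4.561 1.09
endloop
endfacet
facet normal 0.511 -0.074 0.856
outer loop
vertex 0.048 4.109 0.811
vertex -0.354 4.561 1.09
vertex -1.031 3.285 1.384
endloop
endfacet
facet normal 0.221 0.647 -0.730
outer loop
vertex -0.354 4.561 1.09
vertex -0.769 4.055 0.516
vertex -0.999 4.716 1.032
endloop
endfacet
facet normal -0.030 0.239 0.970
outer loop
vertex -0.354 4.561 1.09
vertex -0.999 4.716 1.032
vertex -1.031 3.285 1.384
endloop
endfacet
facet normal 0.221 0.647 -0.730
outer loop
vertex -0.999 4.716 1.032
vertex -0.769 4.055 0.516
vertex -1.509 4.484 0.672
endloop
endfacet
facet normal -0.624 0.200 0.755
outer loop
vertex -0.999 4.716 1.032
vertex -1.509 4.484 0.672
vertex -1.031 3.285 1.384
endloop
endfacet
facet normal 0.221 0.647 -0.730
outer loop
vertex -1.509 4.484 0.672
vertex -0.769 4.055 0.516
vertex -1.585 4.001 0.221
endloop
endfacet
facet normal -0.926 -0.169 0.337
outer loop
vertex -1.509 4.484 0.672
vertex -1.585 4.001 0.221
vertex -1.031 3.285 1.384
endloop
endfacet
facet normal 0.221 0.647 -0.730
outer loop
vertex -1.585 4.001 0.221
vertex -0.769 4.055 0.516
vertex -1.183 3.549 -0.058
endloop
endfacet
facet normal -0.759 -0.650 -0.039
outer loop
vertex -1.585 4.001 0.221
vertex -1.183 3.549 -0.058
vertex -1.031 3.285 1.384
endloop
endfacet
facet normal 0.220 0.648 -0.730
outer loop
vertex -1.183 3.549 -0.058
vertex -0.769 4.055 0.516
vertex -0.538 3.394 -0.001
endloop
endfacet
facet normal -0.218 -0.964 -0.153
outer loop
vertex -1.183 3.549 -0.058
vertex -0.538 3.394 -0.001
vertex -1.031 3.285 1.384
endloop
endfacet
facet normal 0.220 0.648 -0.729
outer loop
vertex -0.538 3.394 -0.001
vertex -0.769 4.055 0.516
vertex -0.028 3.626 0.359
endloop
endfacet
facet normal 0.377 -0.924 0.061
outer loop
vertex -0.538 3.394 -0.001
vertex -0.028 3.626 0.359
vertex -1.031 3.285 1.384
endloop
endfacet
facet normal 0.221 0.648 -0.729
outer loop
vertex -0.028 3.626 0.359
vertex -0.769 4.055 0.516
vertex 0.048 4.109 0.811
endloop
endfacet
facet normal 0.679 -0.556 0.480
outer loop
vertex -0.028 3.626 0.359
vertex 0.048 4.109 0.811
vertex -1.031 3.285 1.384
endloop
endfacet

endsolid


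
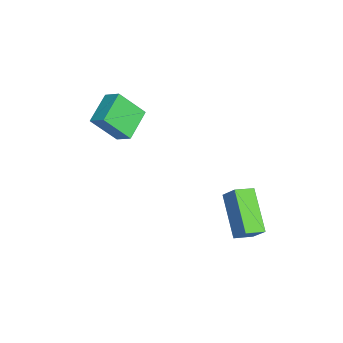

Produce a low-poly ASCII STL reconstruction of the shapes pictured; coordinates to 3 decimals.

solid 
facet normal -0.624 -0.618 -0.478
outer loop
vertex 0.561 -3.358 1.503
vertex -0.654 -2.663 2.191
vertex 0.463 -2.282 0.242
endloop
endfacet
facet normal 0.779 -0.446 -0.441
outer loop
vertex 0.994 -1.757 0.649
vertex 0.561 -3.358 1.503
vertex 0.463 -2.282 0.242
endloop
endfacet
facet normal -0.624 -0.618 -0.478
outer loop
vertex 0.463 -2.282 0.242
vertex -0.654 -2.663 2.191
vertex -0.752 -1.587 0.93
endloop
endfacet
facet normal -0.059 0.648 -0.759
outer loop
vertex -0.752 -1.587 0.93
vertex 0.994 -1.757 0.649
vertex 0.463 -2.282 0.242
endloop
endfacet
facet normal 0.059 -0.648 0.759
outer loop
vertex 0.561 -3.358 1.503
vertex -0.123 -2.138 2.598
vertex -0.654 -2.663 2.191
endloop
endfacet
facet normal 0.779 -0.446 -0.441
outer loop
vertex 1.092 -2.833 1.91
vertex 0.561 -3.358 1.503
vertex 0.994 -1.757 0.649
endloop
endfacet
facet normal 0.059 -0.648 0.759
outer loop
vertex 1.092 -2.833 1.91
vertex -0.123 -2.138 2.598
vertex 0.561 -3.358 1.503
endloop
endfacet
facet normal -0.779 0.446 0.441
outer loop
vertex -0.654 -2.663 2.191
vertex -0.123 -2.138 2.598
vertex -0.752 -1.587 0.93
endloop
endfacet
facet normal -0.059 0.648 -0.759
outer loop
vertex -0.221 -1.062 1.337
vertex 0.994 -1.757 0.649
vertex -0.752 -1.587 0.93
endloop
endfacet
facet normal -0.779 0.446 0.441
outer loop
vertex -0.752 -1.587 0.93
vertex -0.123 -2.138 2.598
vertex -0.221 -1.062 1.337
endloop
endfacet
facet normal 0.624 0.618 0.478
outer loop
vertex -0.221 -1.062 1.337
vertex 1.092 -2.833 1.91
vertex 0.994 -1.757 0.649
endloop
endfacet
facet normal 0.624 0.618 0.478
outer loop
vertex -0.123 -2.138 2.598
vertex 1.092 -2.833 1.91
vertex -0.221 -1.062 1.337
endloop
endfacet
facet normal -0.759 -0.123 0.640
outer loop
vertex 2.726 2.266 -1.446
vertex 2.404 3.098 -1.668
vertex 2.171 1.855 -2.183
endloop
endfacet
facet normal 0.350 -0.905 0.241
outer loop
vertex 3.816 2.122 -3.572
vertex 2.726 2.266 -1.446
vertex 2.171 1.855 -2.183
endloop
endfacet
facet normal -0.758 -0.123 0.640
outer loop
vertex 2.171 1.855 -2.183
vertex 2.404 3.098 -1.668
vertex 1.849 2.687 -2.404
endloop
endfacet
facet normal -0.550 -0.407 -0.730
outer loop
vertex 1.849 2.687 -2.404
vertex 3.816 2.122 -3.572
vertex 2.171 1.855 -2.183
endloop
endfacet
facet normal 0.550 0.407 0.729
outer loop
vertex 2.726 2.266 -1.446
vertex 4.049 3.365 -3.057
vertex 2.404 3.098 -1.668
endloop
endfacet
facet normal 0.351 -0.905 0.241
outer loop
vertex 4.371 2.533 -2.836
vertex 2.726 2.266 -1.446
vertex 3.816 2.122 -3.572
endloop
endfacet
facet normal 0.550 0.407 0.729
outer loop
vertex 4.371 2.533 -2.836
vertex 4.049 3.365 -3.057
vertex 2.726 2.266 -1.446
endloop
endfacet
facet normal -0.350 0.905 -0.241
outer loop
vertex 2.404 3.098 -1.668
vertex 4.049 3.365 -3.057
vertex 1.849 2.687 -2.404
endloop
endfacet
facet normal -0.550 -0.407 -0.729
outer loop
vertex 3.494 2.954 -3.794
vertex 3.816 2.122 -3.572
vertex 1.849 2.687 -2.404
endloop
endfacet
facet normal -0.350 0.905 -0.241
outer loop
vertex 1.849 2.687 -2.404
vertex 4.049 3.365 -3.057
vertex 3.494 2.954 -3.794
endloop
endfacet
facet normal 0.758 0.123 -0.640
outer loop
vertex 3.494 2.954 -3.794
vertex 4.371 2.533 -2.836
vertex 3.816 2.122 -3.572
endloop
endfacet
facet normal 0.758 0.124 -0.640
outer loop
vertex 4.049 3.365 -3.057
vertex 4.371 2.533 -2.836
vertex 3.494 2.954 -3.794
endloop
endfacet

endsolid


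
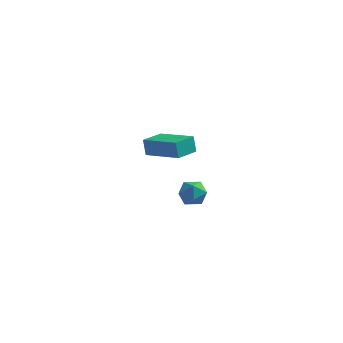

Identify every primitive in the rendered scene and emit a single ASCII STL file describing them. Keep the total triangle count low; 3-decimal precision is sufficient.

solid 
facet normal -0.345 0.743 0.573
outer loop
vertex 3.065 -3.05 3.858
vertex 2.872 -3.571 4.418
vertex 3.587 -3.239 4.418
endloop
endfacet
facet normal 0.186 0.970 0.154
outer loop
vertex 3.065 -3.05 3.858
vertex 3.587 -3.239 4.418
vertex 3.821 -3.165 3.668
endloop
endfacet
facet normal -0.003 0.851 -0.525
outer loop
vertex 3.065 -3.05 3.858
vertex 3.821 -3.165 3.668
vertex 3.251 -3.452 3.206
endloop
endfacet
facet normal -0.649 0.551 -0.525
outer loop
vertex 3.065 -3.05 3.858
vertex 3.251 -3.452 3.206
vertex 2.664 -3.703 3.669
endloop
endfacet
facet normal -0.861 0.484 0.154
outer loop
vertex 3.065 -3.05 3.858
vertex 2.664 -3.703 3.669
vertex 2.872 -3.571 4.418
endloop
endfacet
facet normal 0.763 0.575 0.295
outer loop
vertex 3.821 -3.165 3.668
vertex 3.587 -3.239 4.418
vertex 4.096 -3.757 4.111
endloop
endfacet
facet normal -0.096 0.207 0.974
outer loop
vertex 3.587 -3.239 4.418
vertex 2.872 -3.571 4.418
vertex 3.509 -4.008 4.574
endloop
endfacet
facet normal -0.932 -0.211 0.296
outer loop
vertex 2.872 -3.571 4.418
vertex 2.664 -3.703 3.669
vertex 2.939 -4.295 4.112
endloop
endfacet
facet normal -0.588 -0.103 -0.802
outer loop
vertex 2.664 -3.703 3.669
vertex 3.251 -3.452 3.206
vertex 3.173 -4.221 3.362
endloop
endfacet
facet normal 0.458 0.382 -0.803
outer loop
vertex 3.251 -3.452 3.206
vertex 3.821 -3.165 3.668
vertex 3.888 -3.889 3.362
endloop
endfacet
facet normal 0.649 -0.551 0.525
outer loop
vertex 3.695 -4.41 3.922
vertex 4.096 -3.757 4.111
vertex 3.509 -4.008 4.574
endloop
endfacet
facet normal 0.003 -0.851 0.525
outer loop
vertex 3.695 -4.41 3.922
vertex 3.509 -4.008 4.574
vertex 2.939 -4.295 4.112
endloop
endfacet
facet normal -0.186 -0.970 -0.154
outer loop
vertex 3.695 -4.41 3.922
vertex 2.939 -4.295 4.112
vertex 3.173 -4.221 3.362
endloop
endfacet
facet normal 0.345 -0.743 -0.573
outer loop
vertex 3.695 -4.41 3.922
vertex 3.173 -4.221 3.362
vertex 3.888 -3.889 3.362
endloop
endfacet
facet normal 0.861 -0.484 -0.154
outer loop
vertex 3.695 -4.41 3.922
vertex 3.888 -3.889 3.362
vertex 4.096 -3.757 4.111
endloop
endfacet
facet normal 0.588 0.103 0.802
outer loop
vertex 3.509 -4.008 4.574
vertex 4.096 -3.757 4.111
vertex 3.587 -3.239 4.418
endloop
endfacet
facet normal -0.458 -0.382 0.803
outer loop
vertex 2.939 -4.295 4.112
vertex 3.509 -4.008 4.574
vertex 2.872 -3.571 4.418
endloop
endfacet
facet normal -0.763 -0.575 -0.295
outer loop
vertex 3.173 -4.221 3.362
vertex 2.939 -4.295 4.112
vertex 2.664 -3.703 3.669
endloop
endfacet
facet normal 0.096 -0.207 -0.974
outer loop
vertex 3.888 -3.889 3.362
vertex 3.173 -4.221 3.362
vertex 3.251 -3.452 3.206
endloop
endfacet
facet normal 0.932 0.211 -0.296
outer loop
vertex 4.096 -3.757 4.111
vertex 3.888 -3.889 3.362
vertex 3.821 -3.165 3.668
endloop
endfacet
facet normal -0.923 0.288 -0.255
outer loop
vertex -1.719 2.416 3.106
vertex -1.285 3.699 2.986
vertex -1.506 2.255 2.152
endloop
endfacet
facet normal -0.319 -0.944 0.088
outer loop
vertex 0.525 1.621 2.714
vertex -1.719 2.416 3.106
vertex -1.506 2.255 2.152
endloop
endfacet
facet normal -0.923 0.289 -0.256
outer loop
vertex -1.506 2.255 2.152
vertex -1.285 3.699 2.986
vertex -1.071 3.539 2.033
endloop
endfacet
facet normal 0.216 -0.162 -0.963
outer loop
vertex -1.071 3.539 2.033
vertex 0.525 1.621 2.714
vertex -1.506 2.255 2.152
endloop
endfacet
facet normal -0.216 0.163 0.963
outer loop
vertex -1.719 2.416 3.106
vertex 0.746 3.065 3.548
vertex -1.285 3.699 2.986
endloop
endfacet
facet normal -0.319 -0.944 0.087
outer loop
vertex 0.311 1.781 3.667
vertex -1.719 2.416 3.106
vertex 0.525 1.621 2.714
endloop
endfacet
facet normal -0.215 0.162 0.963
outer loop
vertex 0.311 1.781 3.667
vertex 0.746 3.065 3.548
vertex -1.719 2.416 3.106
endloop
endfacet
facet normal 0.319 0.944 -0.087
outer loop
vertex -1.285 3.699 2.986
vertex 0.746 3.065 3.548
vertex -1.071 3.539 2.033
endloop
endfacet
facet normal 0.215 -0.163 -0.963
outer loop
vertex 0.959 2.904 2.594
vertex 0.525 1.621 2.714
vertex -1.071 3.539 2.033
endloop
endfacet
facet normal 0.319 0.944 -0.088
outer loop
vertex -1.071 3.539 2.033
vertex 0.746 3.065 3.548
vertex 0.959 2.904 2.594
endloop
endfacet
facet normal 0.923 -0.288 0.256
outer loop
vertex 0.959 2.904 2.594
vertex 0.311 1.781 3.667
vertex 0.525 1.621 2.714
endloop
endfacet
facet normal 0.923 -0.289 0.255
outer loop
vertex 0.746 3.065 3.548
vertex 0.311 1.781 3.667
vertex 0.959 2.904 2.594
endloop
endfacet

endsolid


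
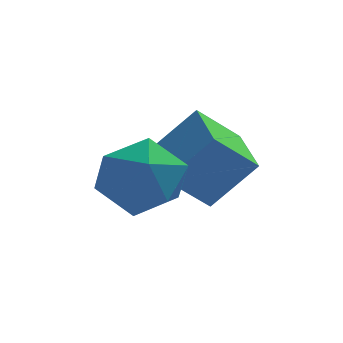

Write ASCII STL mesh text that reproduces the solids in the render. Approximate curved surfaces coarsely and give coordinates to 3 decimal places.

solid 
facet normal -0.674 -0.061 -0.736
outer loop
vertex -0.428 -0.53 0.557
vertex -0.582 1.002 0.572
vertex 0.392 -0.44 -0.202
endloop
endfacet
facet normal 0.100 -0.995 -0.010
outer loop
vertex 1.262 -0.362 0.748
vertex -0.428 -0.53 0.557
vertex 0.392 -0.44 -0.202
endloop
endfacet
facet normal -0.674 -0.060 -0.736
outer loop
vertex 0.392 -0.44 -0.202
vertex -0.582 1.002 0.572
vertex 0.238 1.092 -0.186
endloop
endfacet
facet normal 0.732 0.081 -0.677
outer loop
vertex 0.238 1.092 -0.186
vertex 1.262 -0.362 0.748
vertex 0.392 -0.44 -0.202
endloop
endfacet
facet normal -0.732 -0.080 0.677
outer loop
vertex -0.428 -0.53 0.557
vertex 0.288 1.08 1.522
vertex -0.582 1.002 0.572
endloop
endfacet
facet normal 0.100 -0.995 -0.010
outer loop
vertex 0.442 -0.452 1.506
vertex -0.428 -0.53 0.557
vertex 1.262 -0.362 0.748
endloop
endfacet
facet normal -0.731 -0.081 0.677
outer loop
vertex 0.442 -0.452 1.506
vertex 0.288 1.08 1.522
vertex -0.428 -0.53 0.557
endloop
endfacet
facet normal -0.100 0.995 0.010
outer loop
vertex -0.582 1.002 0.572
vertex 0.288 1.08 1.522
vertex 0.238 1.092 -0.186
endloop
endfacet
facet normal 0.731 0.080 -0.677
outer loop
vertex 1.108 1.17 0.763
vertex 1.262 -0.362 0.748
vertex 0.238 1.092 -0.186
endloop
endfacet
facet normal -0.100 0.995 0.010
outer loop
vertex 0.238 1.092 -0.186
vertex 0.288 1.08 1.522
vertex 1.108 1.17 0.763
endloop
endfacet
facet normal 0.674 0.061 0.736
outer loop
vertex 1.108 1.17 0.763
vertex 0.442 -0.452 1.506
vertex 1.262 -0.362 0.748
endloop
endfacet
facet normal 0.674 0.060 0.736
outer loop
vertex 0.288 1.08 1.522
vertex 0.442 -0.452 1.506
vertex 1.108 1.17 0.763
endloop
endfacet
facet normal -0.945 -0.313 0.094
outer loop
vertex -1.684 -0.934 0.623
vertex -1.385 -1.765 0.86
vertex -1.531 -1.131 1.503
endloop
endfacet
facet normal -0.892 0.383 0.241
outer loop
vertex -1.684 -0.934 0.623
vertex -1.531 -1.131 1.503
vertex -1.275 -0.321 1.164
endloop
endfacet
facet normal -0.622 0.709 -0.333
outer loop
vertex -1.684 -0.934 0.623
vertex -1.275 -0.321 1.164
vertex -0.97 -0.454 0.312
endloop
endfacet
facet normal -0.508 0.214 -0.835
outer loop
vertex -1.684 -0.934 0.623
vertex -0.97 -0.454 0.312
vertex -1.038 -1.347 0.124
endloop
endfacet
facet normal -0.707 -0.417 -0.570
outer loop
vertex -1.684 -0.934 0.623
vertex -1.038 -1.347 0.124
vertex -1.385 -1.765 0.86
endloop
endfacet
facet normal -0.428 0.461 0.778
outer loop
vertex -1.275 -0.321 1.164
vertex -1.531 -1.131 1.503
vertex -0.722 -0.773 1.736
endloop
endfacet
facet normal -0.514 -0.666 0.540
outer loop
vertex -1.531 -1.131 1.503
vertex -1.385 -1.765 0.86
vertex -0.79 -1.666 1.548
endloop
endfacet
facet normal -0.129 -0.835 -0.535
outer loop
vertex -1.385 -1.765 0.86
vertex -1.038 -1.347 0.124
vertex -0.485 -1.799 0.696
endloop
endfacet
facet normal 0.194 0.188 -0.963
outer loop
vertex -1.038 -1.347 0.124
vertex -0.97 -0.454 0.312
vertex -0.229 -0.989 0.357
endloop
endfacet
facet normal 0.010 0.989 -0.151
outer loop
vertex -0.97 -0.454 0.312
vertex -1.275 -0.321 1.164
vertex -0.375 -0.355 1.0
endloop
endfacet
facet normal 0.508 -0.214 0.835
outer loop
vertex -0.076 -1.186 1.237
vertex -0.722 -0.773 1.736
vertex -0.79 -1.666 1.548
endloop
endfacet
facet normal 0.622 -0.709 0.333
outer loop
vertex -0.076 -1.186 1.237
vertex -0.79 -1.666 1.548
vertex -0.485 -1.799 0.696
endloop
endfacet
facet normal 0.892 -0.383 -0.241
outer loop
vertex -0.076 -1.186 1.237
vertex -0.485 -1.799 0.696
vertex -0.229 -0.989 0.357
endloop
endfacet
facet normal 0.945 0.313 -0.094
outer loop
vertex -0.076 -1.186 1.237
vertex -0.229 -0.989 0.357
vertex -0.375 -0.355 1.0
endloop
endfacet
facet normal 0.707 0.417 0.570
outer loop
vertex -0.076 -1.186 1.237
vertex -0.375 -0.355 1.0
vertex -0.722 -0.773 1.736
endloop
endfacet
facet normal -0.194 -0.188 0.963
outer loop
vertex -0.79 -1.666 1.548
vertex -0.722 -0.773 1.736
vertex -1.531 -1.131 1.503
endloop
endfacet
facet normal -0.010 -0.989 0.151
outer loop
vertex -0.485 -1.799 0.696
vertex -0.79 -1.666 1.548
vertex -1.385 -1.765 0.86
endloop
endfacet
facet normal 0.428 -0.461 -0.778
outer loop
vertex -0.229 -0.989 0.357
vertex -0.485 -1.799 0.696
vertex -1.038 -1.347 0.124
endloop
endfacet
facet normal 0.514 0.666 -0.540
outer loop
vertex -0.375 -0.355 1.0
vertex -0.229 -0.989 0.357
vertex -0.97 -0.454 0.312
endloop
endfacet
facet normal 0.129 0.835 0.535
outer loop
vertex -0.722 -0.773 1.736
vertex -0.375 -0.355 1.0
vertex -1.275 -0.321 1.164
endloop
endfacet

endsolid


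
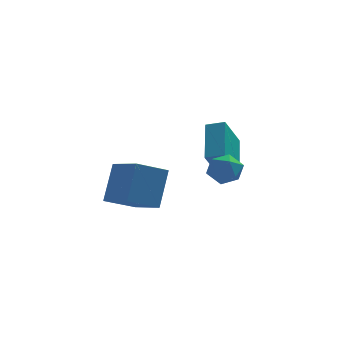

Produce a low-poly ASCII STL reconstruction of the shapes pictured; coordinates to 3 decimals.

solid 
facet normal -0.327 0.616 0.717
outer loop
vertex 0.685 0.457 -1.129
vertex 0.458 -0.147 -0.714
vertex 1.168 0.132 -0.63
endloop
endfacet
facet normal 0.227 0.902 0.368
outer loop
vertex 0.685 0.457 -1.129
vertex 1.168 0.132 -0.63
vertex 1.421 0.35 -1.321
endloop
endfacet
facet normal 0.053 0.945 -0.322
outer loop
vertex 0.685 0.457 -1.129
vertex 1.421 0.35 -1.321
vertex 0.866 0.207 -1.832
endloop
endfacet
facet normal -0.607 0.686 -0.400
outer loop
vertex 0.685 0.457 -1.129
vertex 0.866 0.207 -1.832
vertex 0.272 -0.1 -1.457
endloop
endfacet
facet normal -0.842 0.482 0.241
outer loop
vertex 0.685 0.457 -1.129
vertex 0.272 -0.1 -1.457
vertex 0.458 -0.147 -0.714
endloop
endfacet
facet normal 0.780 0.455 0.429
outer loop
vertex 1.421 0.35 -1.321
vertex 1.168 0.132 -0.63
vertex 1.648 -0.32 -1.023
endloop
endfacet
facet normal -0.115 -0.006 0.993
outer loop
vertex 1.168 0.132 -0.63
vertex 0.458 -0.147 -0.714
vertex 1.054 -0.627 -0.648
endloop
endfacet
facet normal -0.949 -0.222 0.224
outer loop
vertex 0.458 -0.147 -0.714
vertex 0.272 -0.1 -1.457
vertex 0.499 -0.77 -1.159
endloop
endfacet
facet normal -0.569 0.105 -0.816
outer loop
vertex 0.272 -0.1 -1.457
vertex 0.866 0.207 -1.832
vertex 0.752 -0.552 -1.85
endloop
endfacet
facet normal 0.499 0.525 -0.689
outer loop
vertex 0.866 0.207 -1.832
vertex 1.421 0.35 -1.321
vertex 1.462 -0.273 -1.766
endloop
endfacet
facet normal 0.607 -0.686 0.400
outer loop
vertex 1.235 -0.877 -1.351
vertex 1.648 -0.32 -1.023
vertex 1.054 -0.627 -0.648
endloop
endfacet
facet normal -0.053 -0.945 0.322
outer loop
vertex 1.235 -0.877 -1.351
vertex 1.054 -0.627 -0.648
vertex 0.499 -0.77 -1.159
endloop
endfacet
facet normal -0.227 -0.902 -0.368
outer loop
vertex 1.235 -0.877 -1.351
vertex 0.499 -0.77 -1.159
vertex 0.752 -0.552 -1.85
endloop
endfacet
facet normal 0.327 -0.616 -0.717
outer loop
vertex 1.235 -0.877 -1.351
vertex 0.752 -0.552 -1.85
vertex 1.462 -0.273 -1.766
endloop
endfacet
facet normal 0.842 -0.482 -0.241
outer loop
vertex 1.235 -0.877 -1.351
vertex 1.462 -0.273 -1.766
vertex 1.648 -0.32 -1.023
endloop
endfacet
facet normal 0.569 -0.105 0.816
outer loop
vertex 1.054 -0.627 -0.648
vertex 1.648 -0.32 -1.023
vertex 1.168 0.132 -0.63
endloop
endfacet
facet normal -0.499 -0.525 0.689
outer loop
vertex 0.499 -0.77 -1.159
vertex 1.054 -0.627 -0.648
vertex 0.458 -0.147 -0.714
endloop
endfacet
facet normal -0.780 -0.455 -0.429
outer loop
vertex 0.752 -0.552 -1.85
vertex 0.499 -0.77 -1.159
vertex 0.272 -0.1 -1.457
endloop
endfacet
facet normal 0.115 0.006 -0.993
outer loop
vertex 1.462 -0.273 -1.766
vertex 0.752 -0.552 -1.85
vertex 0.866 0.207 -1.832
endloop
endfacet
facet normal 0.949 0.222 -0.224
outer loop
vertex 1.648 -0.32 -1.023
vertex 1.462 -0.273 -1.766
vertex 1.421 0.35 -1.321
endloop
endfacet
facet normal -0.902 0.334 -0.274
outer loop
vertex 0.812 3.557 -0.506
vertex 1.535 4.356 -1.91
vertex 0.535 1.935 -1.572
endloop
endfacet
facet normal -0.409 -0.451 0.793
outer loop
vertex 1.265 1.664 -1.35
vertex 0.812 3.557 -0.506
vertex 0.535 1.935 -1.572
endloop
endfacet
facet normal -0.902 0.334 -0.274
outer loop
vertex 0.535 1.935 -1.572
vertex 1.535 4.356 -1.91
vertex 1.258 2.734 -2.976
endloop
endfacet
facet normal -0.142 -0.827 -0.544
outer loop
vertex 1.258 2.734 -2.976
vertex 1.265 1.664 -1.35
vertex 0.535 1.935 -1.572
endloop
endfacet
facet normal 0.142 0.827 0.544
outer loop
vertex 0.812 3.557 -0.506
vertex 2.265 4.085 -1.688
vertex 1.535 4.356 -1.91
endloop
endfacet
facet normal -0.409 -0.451 0.793
outer loop
vertex 1.542 3.286 -0.284
vertex 0.812 3.557 -0.506
vertex 1.265 1.664 -1.35
endloop
endfacet
facet normal 0.142 0.827 0.544
outer loop
vertex 1.542 3.286 -0.284
vertex 2.265 4.085 -1.688
vertex 0.812 3.557 -0.506
endloop
endfacet
facet normal 0.409 0.451 -0.793
outer loop
vertex 1.535 4.356 -1.91
vertex 2.265 4.085 -1.688
vertex 1.258 2.734 -2.976
endloop
endfacet
facet normal -0.142 -0.827 -0.544
outer loop
vertex 1.988 2.463 -2.754
vertex 1.265 1.664 -1.35
vertex 1.258 2.734 -2.976
endloop
endfacet
facet normal 0.409 0.451 -0.793
outer loop
vertex 1.258 2.734 -2.976
vertex 2.265 4.085 -1.688
vertex 1.988 2.463 -2.754
endloop
endfacet
facet normal 0.902 -0.334 0.274
outer loop
vertex 1.988 2.463 -2.754
vertex 1.542 3.286 -0.284
vertex 1.265 1.664 -1.35
endloop
endfacet
facet normal 0.902 -0.334 0.274
outer loop
vertex 2.265 4.085 -1.688
vertex 1.542 3.286 -0.284
vertex 1.988 2.463 -2.754
endloop
endfacet
facet normal -0.873 -0.253 0.417
outer loop
vertex -2.446 -1.111 -0.325
vertex -3.159 0.326 -0.947
vertex -2.903 -1.98 -1.81
endloop
endfacet
facet normal 0.414 -0.835 0.361
outer loop
vertex -1.681 -1.626 -2.393
vertex -2.446 -1.111 -0.325
vertex -2.903 -1.98 -1.81
endloop
endfacet
facet normal -0.873 -0.253 0.417
outer loop
vertex -2.903 -1.98 -1.81
vertex -3.159 0.326 -0.947
vertex -3.616 -0.544 -2.431
endloop
endfacet
facet normal -0.257 -0.488 -0.834
outer loop
vertex -3.616 -0.544 -2.431
vertex -1.681 -1.626 -2.393
vertex -2.903 -1.98 -1.81
endloop
endfacet
facet normal 0.256 0.488 0.834
outer loop
vertex -2.446 -1.111 -0.325
vertex -1.937 0.68 -1.53
vertex -3.159 0.326 -0.947
endloop
endfacet
facet normal 0.415 -0.835 0.362
outer loop
vertex -1.224 -0.756 -0.909
vertex -2.446 -1.111 -0.325
vertex -1.681 -1.626 -2.393
endloop
endfacet
facet normal 0.257 0.488 0.834
outer loop
vertex -1.224 -0.756 -0.909
vertex -1.937 0.68 -1.53
vertex -2.446 -1.111 -0.325
endloop
endfacet
facet normal -0.415 0.835 -0.362
outer loop
vertex -3.159 0.326 -0.947
vertex -1.937 0.68 -1.53
vertex -3.616 -0.544 -2.431
endloop
endfacet
facet normal -0.257 -0.488 -0.834
outer loop
vertex -2.394 -0.189 -3.015
vertex -1.681 -1.626 -2.393
vertex -3.616 -0.544 -2.431
endloop
endfacet
facet normal -0.415 0.835 -0.361
outer loop
vertex -3.616 -0.544 -2.431
vertex -1.937 0.68 -1.53
vertex -2.394 -0.189 -3.015
endloop
endfacet
facet normal 0.873 0.253 -0.417
outer loop
vertex -2.394 -0.189 -3.015
vertex -1.224 -0.756 -0.909
vertex -1.681 -1.626 -2.393
endloop
endfacet
facet normal 0.873 0.253 -0.417
outer loop
vertex -1.937 0.68 -1.53
vertex -1.224 -0.756 -0.909
vertex -2.394 -0.189 -3.015
endloop
endfacet

endsolid


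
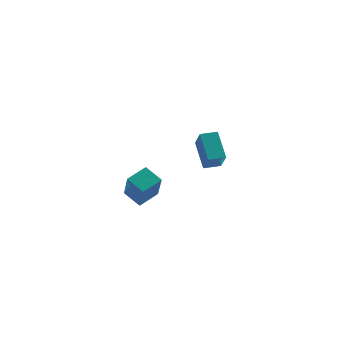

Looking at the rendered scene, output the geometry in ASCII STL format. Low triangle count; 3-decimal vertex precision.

solid 
facet normal -0.655 0.623 0.427
outer loop
vertex -4.308 -3.457 4.572
vertex -3.398 -2.738 4.918
vertex -4.449 -2.511 2.977
endloop
endfacet
facet normal -0.752 -0.594 -0.286
outer loop
vertex -3.722 -3.202 2.502
vertex -4.308 -3.457 4.572
vertex -4.449 -2.511 2.977
endloop
endfacet
facet normal -0.655 0.623 0.428
outer loop
vertex -4.449 -2.511 2.977
vertex -3.398 -2.738 4.918
vertex -3.54 -1.792 3.323
endloop
endfacet
facet normal -0.076 0.509 -0.857
outer loop
vertex -3.54 -1.792 3.323
vertex -3.722 -3.202 2.502
vertex -4.449 -2.511 2.977
endloop
endfacet
facet normal 0.076 -0.509 0.857
outer loop
vertex -4.308 -3.457 4.572
vertex -2.671 -3.429 4.443
vertex -3.398 -2.738 4.918
endloop
endfacet
facet normal -0.751 -0.595 -0.286
outer loop
vertex -3.58 -4.148 4.097
vertex -4.308 -3.457 4.572
vertex -3.722 -3.202 2.502
endloop
endfacet
facet normal 0.076 -0.509 0.857
outer loop
vertex -3.58 -4.148 4.097
vertex -2.671 -3.429 4.443
vertex -4.308 -3.457 4.572
endloop
endfacet
facet normal 0.752 0.594 0.286
outer loop
vertex -3.398 -2.738 4.918
vertex -2.671 -3.429 4.443
vertex -3.54 -1.792 3.323
endloop
endfacet
facet normal -0.076 0.509 -0.857
outer loop
vertex -2.812 -2.483 2.848
vertex -3.722 -3.202 2.502
vertex -3.54 -1.792 3.323
endloop
endfacet
facet normal 0.751 0.595 0.286
outer loop
vertex -3.54 -1.792 3.323
vertex -2.671 -3.429 4.443
vertex -2.812 -2.483 2.848
endloop
endfacet
facet normal 0.655 -0.623 -0.428
outer loop
vertex -2.812 -2.483 2.848
vertex -3.58 -4.148 4.097
vertex -3.722 -3.202 2.502
endloop
endfacet
facet normal 0.655 -0.623 -0.427
outer loop
vertex -2.671 -3.429 4.443
vertex -3.58 -4.148 4.097
vertex -2.812 -2.483 2.848
endloop
endfacet
facet normal -0.974 -0.226 -0.015
outer loop
vertex -0.417 3.089 3.695
vertex -0.604 3.973 2.523
vertex -0.081 1.712 2.602
endloop
endfacet
facet normal 0.126 -0.598 0.792
outer loop
vertex 0.844 1.927 2.617
vertex -0.417 3.089 3.695
vertex -0.081 1.712 2.602
endloop
endfacet
facet normal -0.974 -0.226 -0.015
outer loop
vertex -0.081 1.712 2.602
vertex -0.604 3.973 2.523
vertex -0.268 2.596 1.43
endloop
endfacet
facet normal 0.189 -0.769 -0.610
outer loop
vertex -0.268 2.596 1.43
vertex 0.844 1.927 2.617
vertex -0.081 1.712 2.602
endloop
endfacet
facet normal -0.189 0.769 0.610
outer loop
vertex -0.417 3.089 3.695
vertex 0.321 4.188 2.538
vertex -0.604 3.973 2.523
endloop
endfacet
facet normal 0.126 -0.598 0.792
outer loop
vertex 0.508 3.304 3.71
vertex -0.417 3.089 3.695
vertex 0.844 1.927 2.617
endloop
endfacet
facet normal -0.189 0.769 0.610
outer loop
vertex 0.508 3.304 3.71
vertex 0.321 4.188 2.538
vertex -0.417 3.089 3.695
endloop
endfacet
facet normal -0.126 0.598 -0.792
outer loop
vertex -0.604 3.973 2.523
vertex 0.321 4.188 2.538
vertex -0.268 2.596 1.43
endloop
endfacet
facet normal 0.189 -0.769 -0.610
outer loop
vertex 0.657 2.811 1.445
vertex 0.844 1.927 2.617
vertex -0.268 2.596 1.43
endloop
endfacet
facet normal -0.126 0.598 -0.792
outer loop
vertex -0.268 2.596 1.43
vertex 0.321 4.188 2.538
vertex 0.657 2.811 1.445
endloop
endfacet
facet normal 0.974 0.226 0.015
outer loop
vertex 0.657 2.811 1.445
vertex 0.508 3.304 3.71
vertex 0.844 1.927 2.617
endloop
endfacet
facet normal 0.974 0.226 0.015
outer loop
vertex 0.321 4.188 2.538
vertex 0.508 3.304 3.71
vertex 0.657 2.811 1.445
endloop
endfacet

endsolid
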